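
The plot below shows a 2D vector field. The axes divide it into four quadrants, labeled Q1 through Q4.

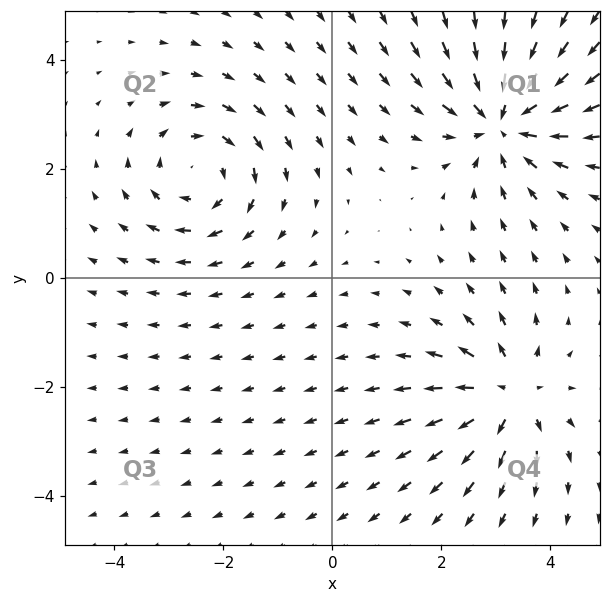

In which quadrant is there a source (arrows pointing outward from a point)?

The source sits at approximately (3.2, -2.1), which lies in quadrant Q4. The divergence there is about +5, positive as expected for a source.

Q4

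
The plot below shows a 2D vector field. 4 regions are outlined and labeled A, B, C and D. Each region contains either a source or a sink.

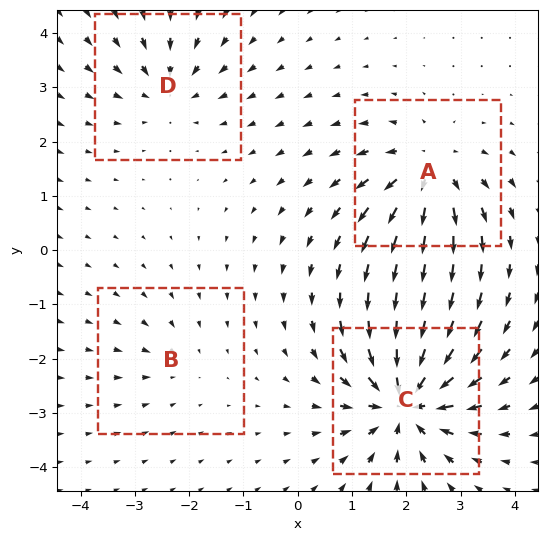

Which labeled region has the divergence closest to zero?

Divergence at each region's feature centre — A: about +6, B: about -2, C: about -8, D: about -4. Region B is closest to zero.

B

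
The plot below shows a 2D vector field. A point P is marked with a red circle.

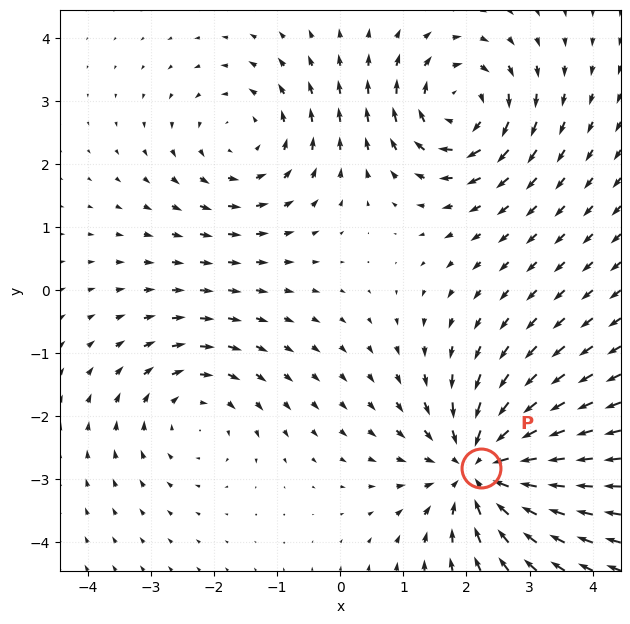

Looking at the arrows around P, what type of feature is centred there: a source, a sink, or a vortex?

sink

At P (2.2, -2.8) the arrows converge inward. Divergence about -5, curl ≈0 — negative divergence with near-zero curl is a sink.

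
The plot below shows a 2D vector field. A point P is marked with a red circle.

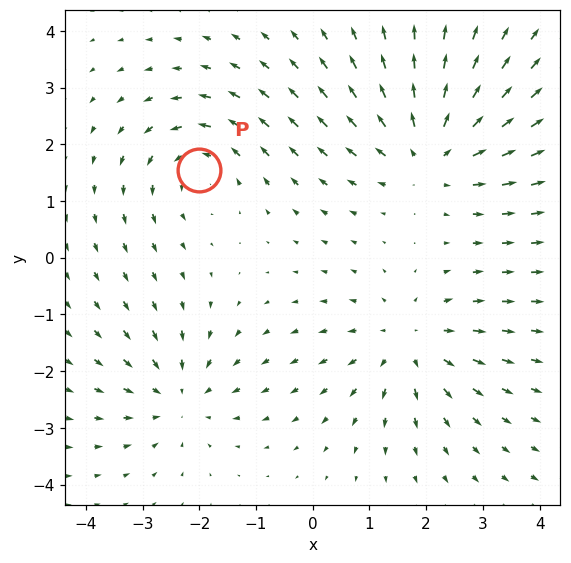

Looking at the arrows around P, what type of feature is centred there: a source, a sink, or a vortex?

At P (-2.0, 1.5) the arrows circulate counterclockwise. Divergence ≈0, curl about +4 — near-zero divergence with nonzero curl is a vortex.

vortex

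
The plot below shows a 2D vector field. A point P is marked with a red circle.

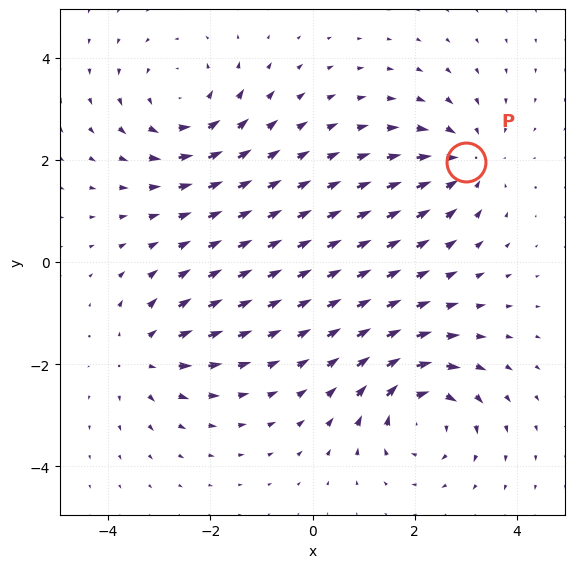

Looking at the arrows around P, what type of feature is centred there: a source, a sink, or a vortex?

At P (3.0, 2.0) the arrows converge inward. Divergence about -4, curl ≈0 — negative divergence with near-zero curl is a sink.

sink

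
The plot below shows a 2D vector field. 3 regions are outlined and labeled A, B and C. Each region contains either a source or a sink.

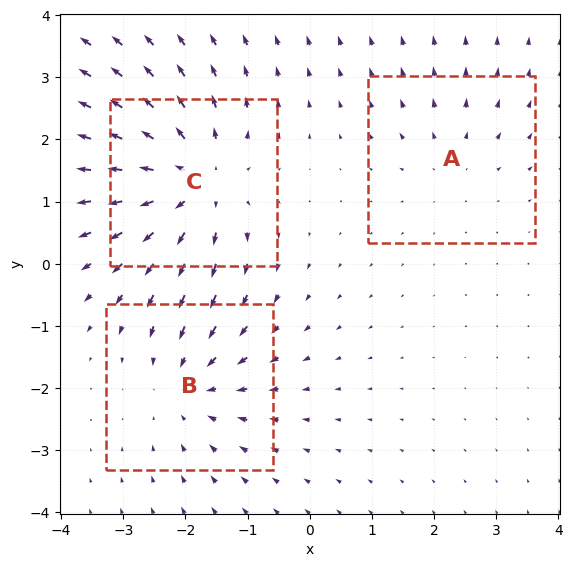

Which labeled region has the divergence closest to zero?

Divergence at each region's feature centre — A: about +2, B: about -3, C: about +5. Region A is closest to zero.

A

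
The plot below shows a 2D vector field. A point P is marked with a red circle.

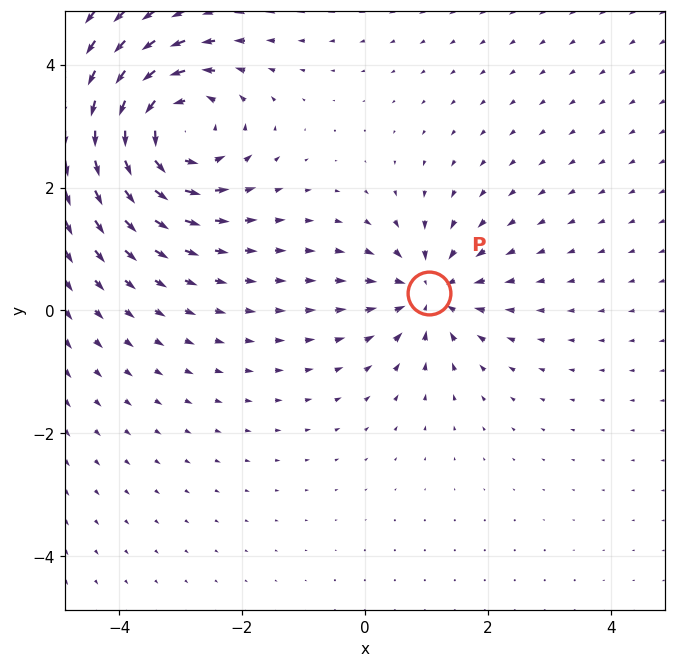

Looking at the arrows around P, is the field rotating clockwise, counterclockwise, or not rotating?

not rotating

Near P at (1.0, 0.3) the arrows show no circulation. The curl there is ≈0.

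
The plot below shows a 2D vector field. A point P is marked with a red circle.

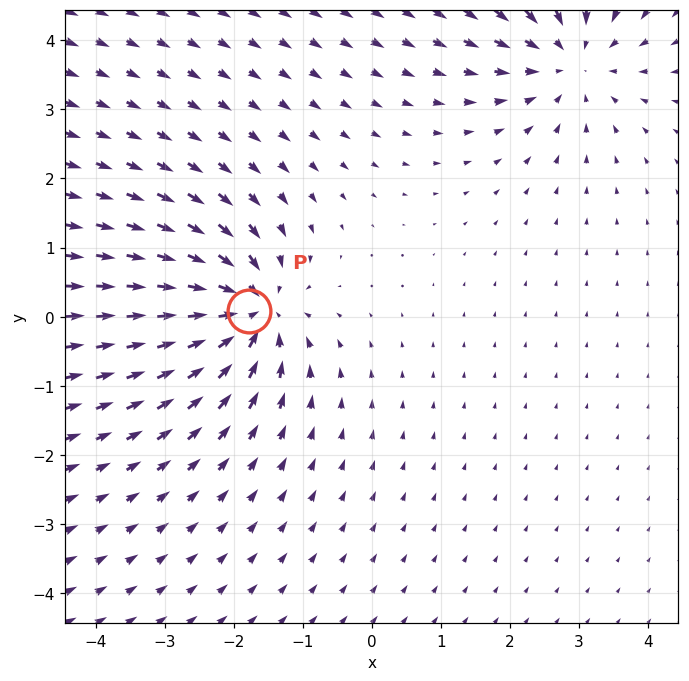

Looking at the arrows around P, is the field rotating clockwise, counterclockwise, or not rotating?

not rotating

Near P at (-1.8, 0.1) the arrows show no circulation. The curl there is ≈0.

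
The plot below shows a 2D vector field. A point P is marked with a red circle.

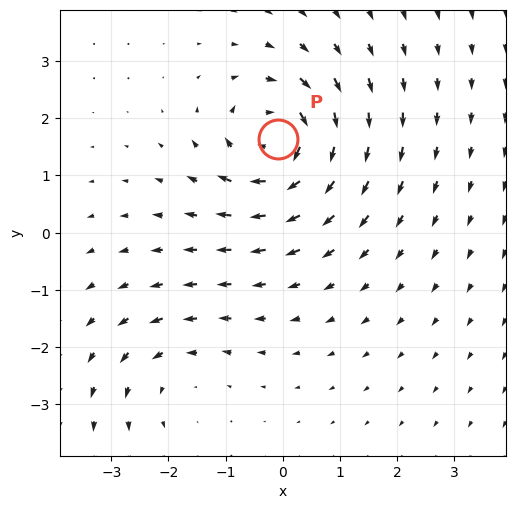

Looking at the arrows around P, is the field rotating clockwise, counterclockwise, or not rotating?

clockwise

Near P at (-0.1, 1.6) the arrows circulate clockwise. The curl (z-component) there is about -7; negative curl means clockwise rotation.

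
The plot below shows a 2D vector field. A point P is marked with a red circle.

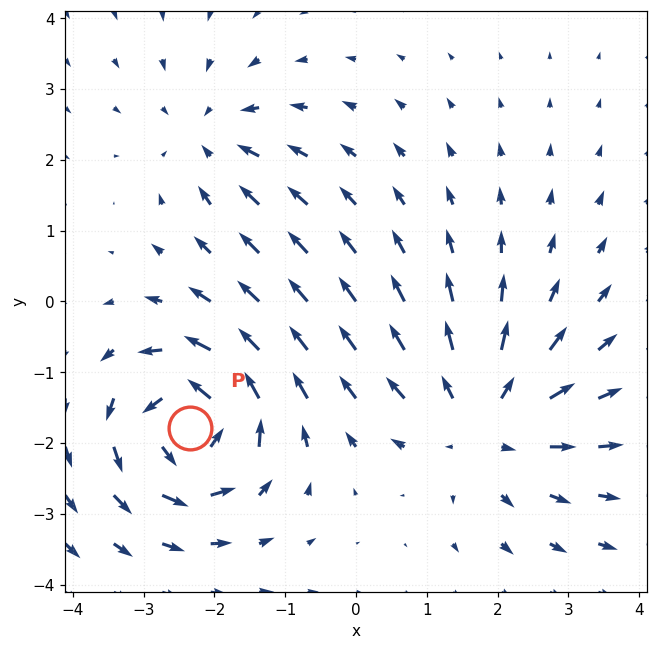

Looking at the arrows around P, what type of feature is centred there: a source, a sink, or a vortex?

vortex

At P (-2.4, -1.8) the arrows circulate counterclockwise. Divergence ≈0, curl about +7 — near-zero divergence with nonzero curl is a vortex.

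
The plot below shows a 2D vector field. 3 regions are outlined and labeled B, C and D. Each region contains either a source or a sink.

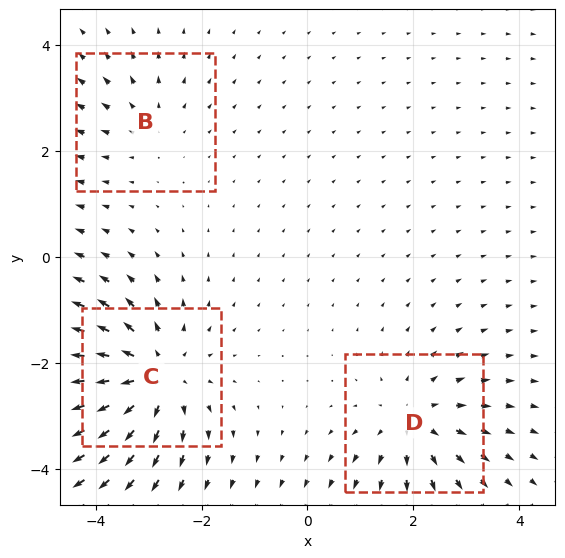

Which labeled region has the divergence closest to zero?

B

Divergence at each region's feature centre — B: about +2, C: about +5, D: about +3. Region B is closest to zero.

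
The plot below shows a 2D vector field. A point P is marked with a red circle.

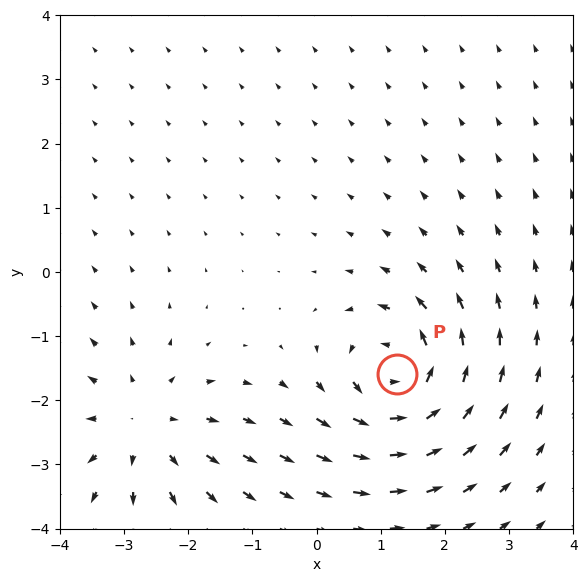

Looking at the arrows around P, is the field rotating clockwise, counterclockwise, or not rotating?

Near P at (1.3, -1.6) the arrows circulate counterclockwise. The curl (z-component) there is about +7; positive curl means counterclockwise rotation.

counterclockwise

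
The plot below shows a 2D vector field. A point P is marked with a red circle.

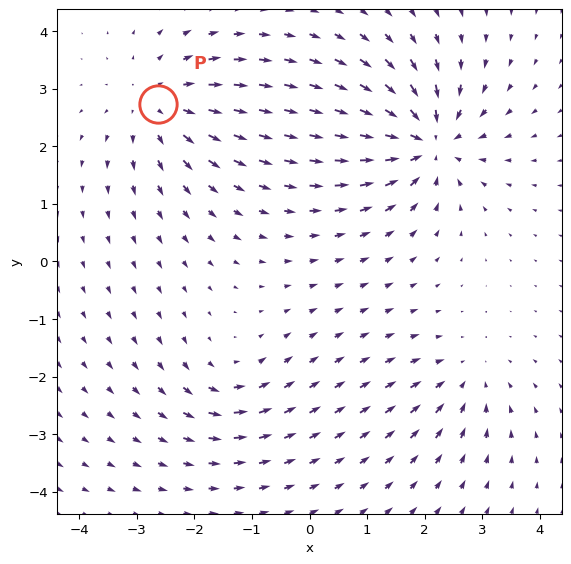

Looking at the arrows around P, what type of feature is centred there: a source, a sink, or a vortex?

At P (-2.6, 2.7) the arrows spread outward. Divergence about +4, curl ≈0 — positive divergence with near-zero curl is a source.

source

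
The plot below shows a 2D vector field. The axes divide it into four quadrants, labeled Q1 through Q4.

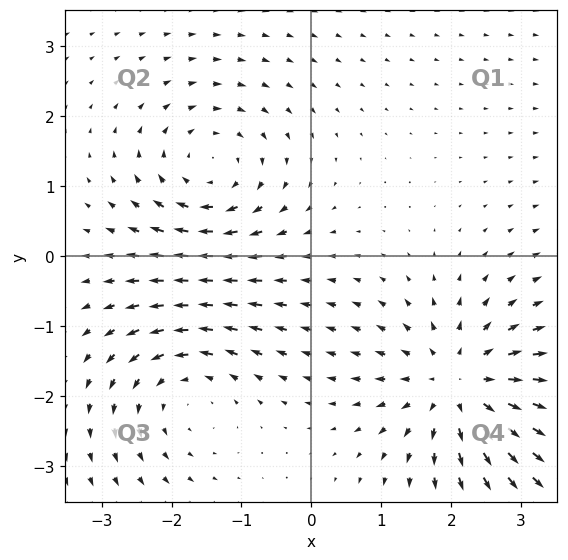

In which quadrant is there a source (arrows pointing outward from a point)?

Q4

The source sits at approximately (2.1, -1.8), which lies in quadrant Q4. The divergence there is about +5, positive as expected for a source.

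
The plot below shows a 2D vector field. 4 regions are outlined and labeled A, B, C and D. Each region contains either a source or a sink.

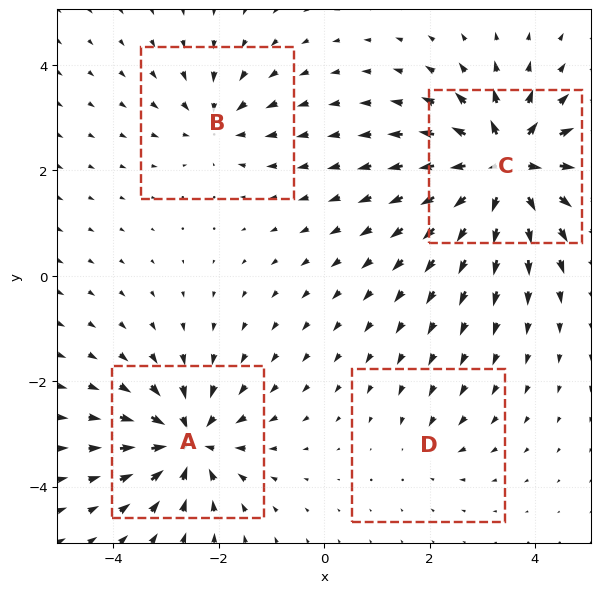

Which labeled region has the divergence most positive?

C

Divergence at each region's feature centre — A: about -6, B: about -4, C: about +9, D: about -2. Region C is most positive.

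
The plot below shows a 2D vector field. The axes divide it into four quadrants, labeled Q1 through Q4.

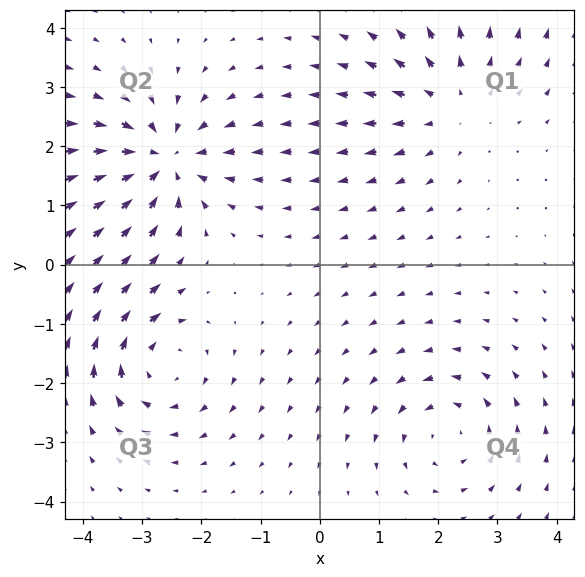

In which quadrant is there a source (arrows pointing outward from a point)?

The source sits at approximately (2.2, 2.7), which lies in quadrant Q1. The divergence there is about +3, positive as expected for a source.

Q1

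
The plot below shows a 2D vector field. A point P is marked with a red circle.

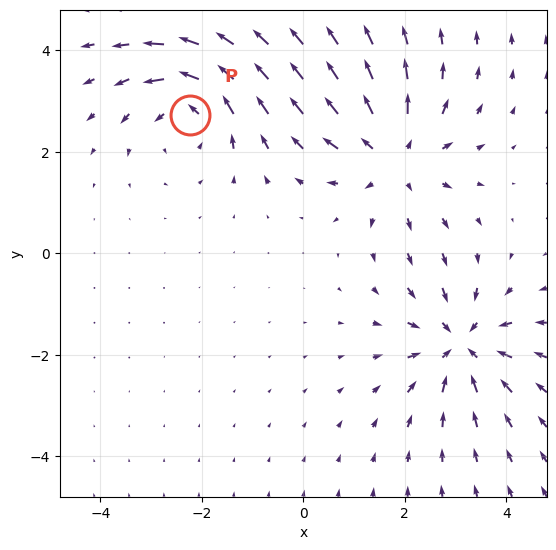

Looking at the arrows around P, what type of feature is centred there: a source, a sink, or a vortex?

At P (-2.2, 2.7) the arrows circulate counterclockwise. Divergence ≈0, curl about +5 — near-zero divergence with nonzero curl is a vortex.

vortex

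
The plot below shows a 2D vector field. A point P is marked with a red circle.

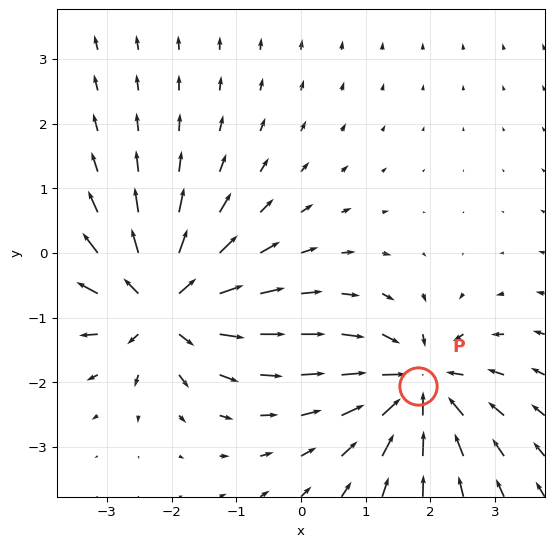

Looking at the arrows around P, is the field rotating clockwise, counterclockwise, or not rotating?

Near P at (1.8, -2.0) the arrows show no circulation. The curl there is ≈0.

not rotating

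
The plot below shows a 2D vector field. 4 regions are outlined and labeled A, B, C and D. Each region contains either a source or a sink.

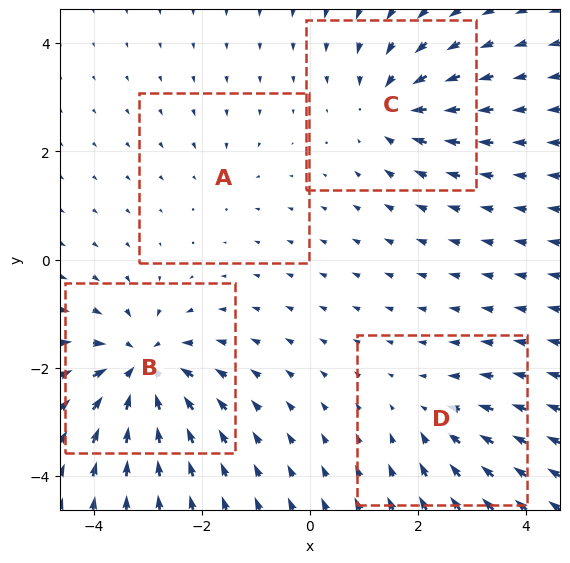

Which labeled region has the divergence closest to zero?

A

Divergence at each region's feature centre — A: about -2, B: about -7, C: about -5, D: about -3. Region A is closest to zero.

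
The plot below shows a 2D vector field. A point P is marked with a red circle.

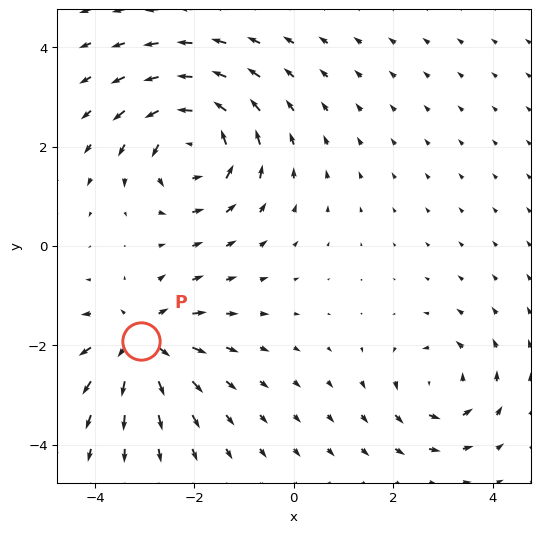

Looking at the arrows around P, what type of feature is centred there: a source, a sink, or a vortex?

At P (-3.1, -1.9) the arrows spread outward. Divergence about +5, curl ≈0 — positive divergence with near-zero curl is a source.

source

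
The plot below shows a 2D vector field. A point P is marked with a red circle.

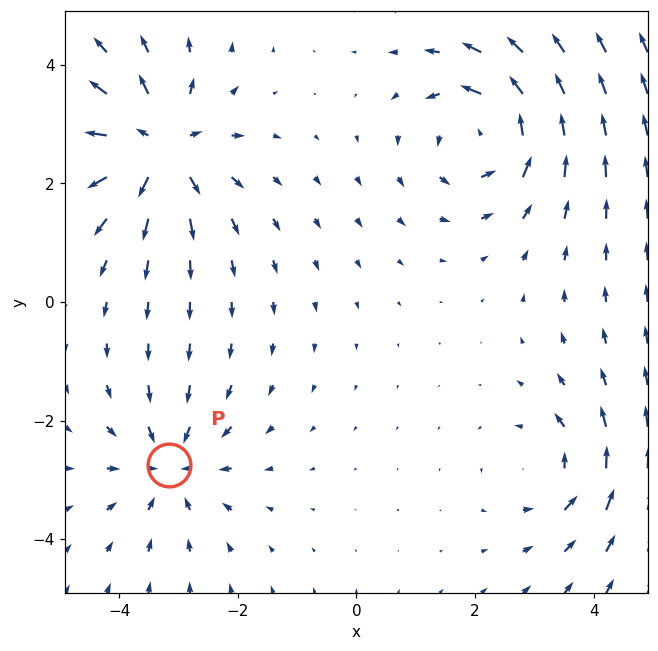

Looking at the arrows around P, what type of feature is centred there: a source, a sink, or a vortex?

sink

At P (-3.2, -2.8) the arrows converge inward. Divergence about -4, curl ≈0 — negative divergence with near-zero curl is a sink.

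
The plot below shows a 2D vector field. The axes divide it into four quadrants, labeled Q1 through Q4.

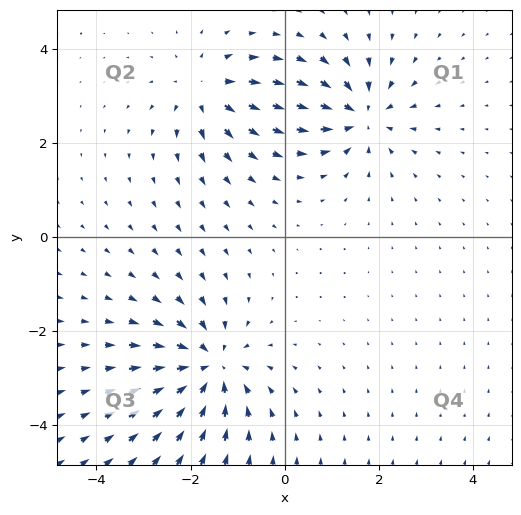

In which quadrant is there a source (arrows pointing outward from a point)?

The source sits at approximately (-1.7, 3.1), which lies in quadrant Q2. The divergence there is about +4, positive as expected for a source.

Q2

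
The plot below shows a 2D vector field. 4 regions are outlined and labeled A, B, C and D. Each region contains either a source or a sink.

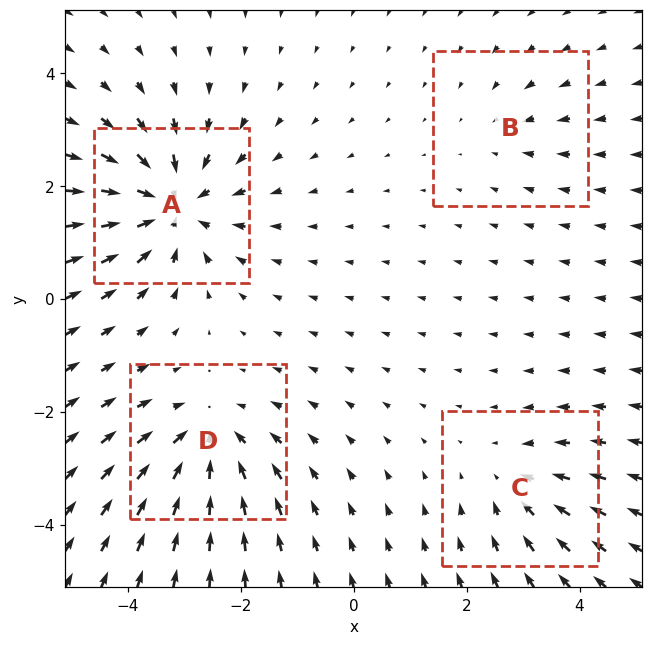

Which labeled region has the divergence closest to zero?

B

Divergence at each region's feature centre — A: about -7, B: about -2, C: about -3, D: about -5. Region B is closest to zero.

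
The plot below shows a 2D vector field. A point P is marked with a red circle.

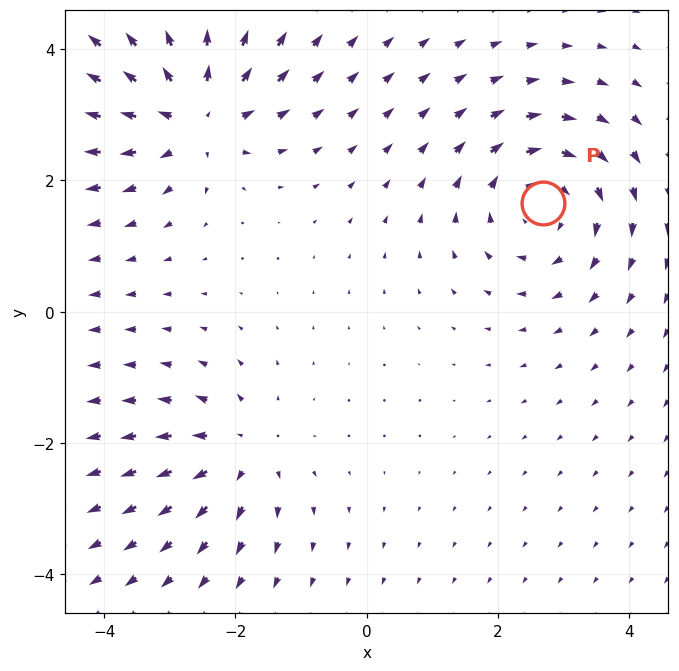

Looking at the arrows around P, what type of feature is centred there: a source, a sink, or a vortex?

vortex

At P (2.7, 1.7) the arrows circulate clockwise. Divergence ≈0, curl about -4 — near-zero divergence with nonzero curl is a vortex.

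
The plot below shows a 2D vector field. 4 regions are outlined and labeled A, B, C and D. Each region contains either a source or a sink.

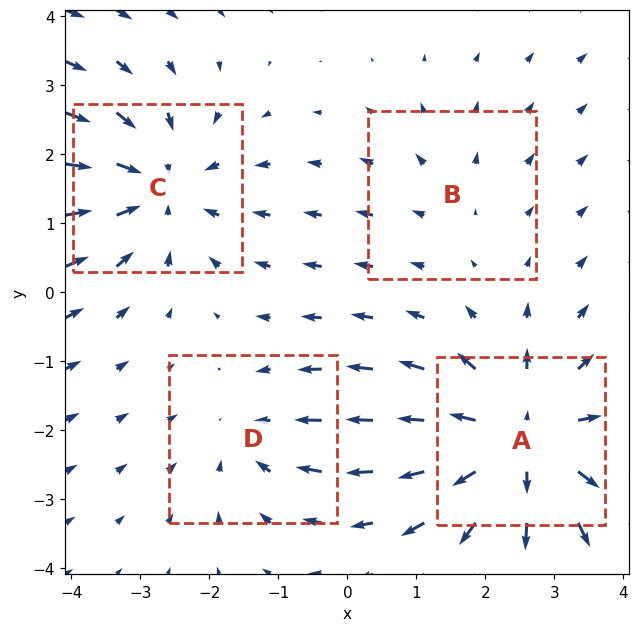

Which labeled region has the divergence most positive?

Divergence at each region's feature centre — A: about +5, B: about +2, C: about -4, D: about -3. Region A is most positive.

A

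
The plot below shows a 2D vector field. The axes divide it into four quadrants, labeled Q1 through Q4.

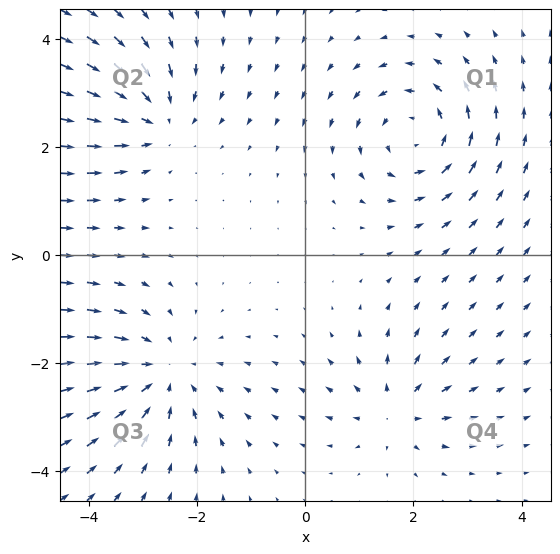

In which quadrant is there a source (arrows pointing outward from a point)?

Q4

The source sits at approximately (1.7, -2.9), which lies in quadrant Q4. The divergence there is about +4, positive as expected for a source.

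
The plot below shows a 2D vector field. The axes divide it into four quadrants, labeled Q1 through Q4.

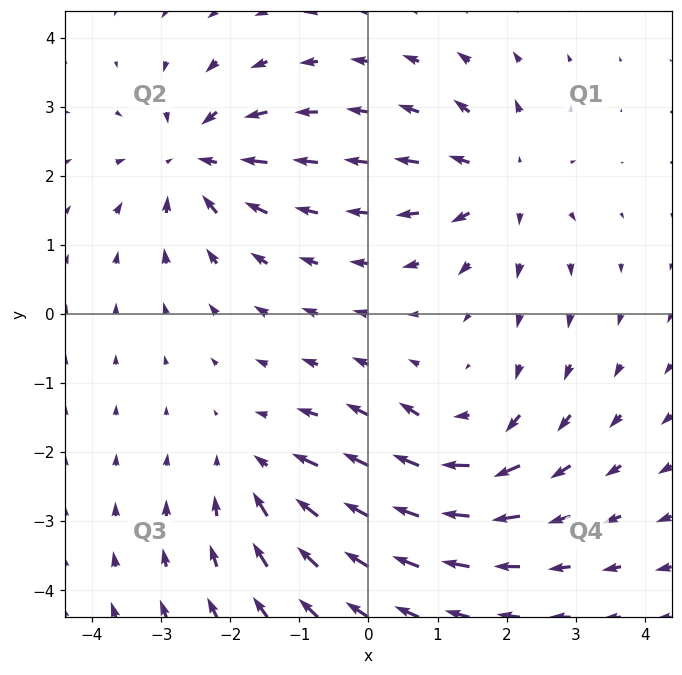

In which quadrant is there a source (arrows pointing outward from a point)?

The source sits at approximately (1.9, 1.9), which lies in quadrant Q1. The divergence there is about +5, positive as expected for a source.

Q1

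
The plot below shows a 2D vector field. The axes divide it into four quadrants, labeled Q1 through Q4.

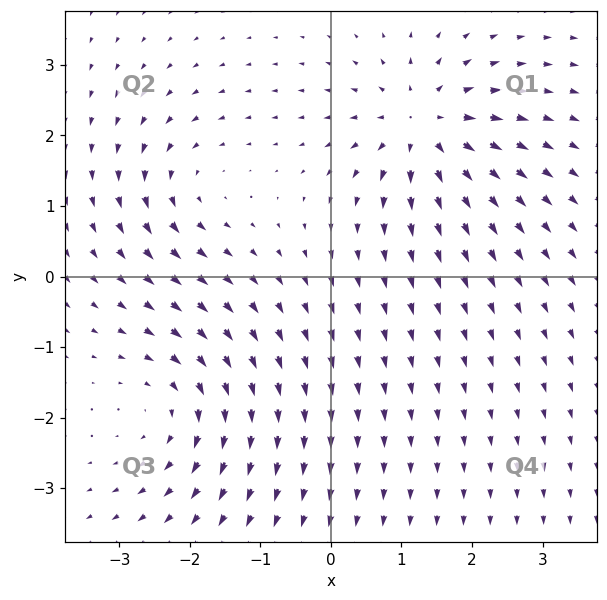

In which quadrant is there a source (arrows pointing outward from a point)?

The source sits at approximately (1.3, 2.1), which lies in quadrant Q1. The divergence there is about +6, positive as expected for a source.

Q1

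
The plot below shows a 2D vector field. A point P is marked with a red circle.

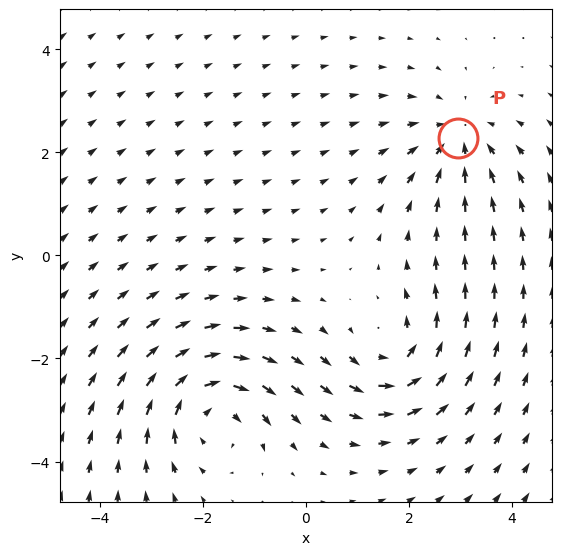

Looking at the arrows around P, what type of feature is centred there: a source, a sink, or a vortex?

At P (2.9, 2.3) the arrows converge inward. Divergence about -3, curl ≈0 — negative divergence with near-zero curl is a sink.

sink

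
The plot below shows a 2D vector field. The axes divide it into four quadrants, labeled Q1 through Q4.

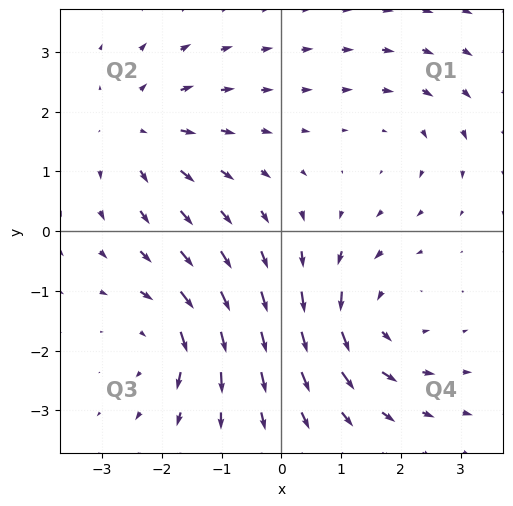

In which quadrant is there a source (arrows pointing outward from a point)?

Q2

The source sits at approximately (-2.4, 1.7), which lies in quadrant Q2. The divergence there is about +4, positive as expected for a source.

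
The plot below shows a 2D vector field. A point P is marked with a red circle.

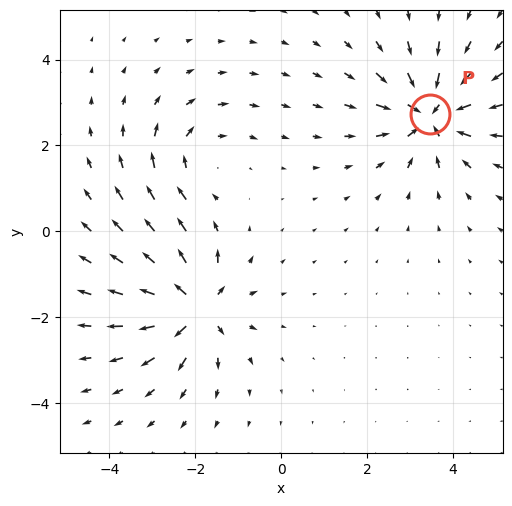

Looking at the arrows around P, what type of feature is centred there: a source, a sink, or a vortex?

sink

At P (3.5, 2.7) the arrows converge inward. Divergence about -5, curl ≈0 — negative divergence with near-zero curl is a sink.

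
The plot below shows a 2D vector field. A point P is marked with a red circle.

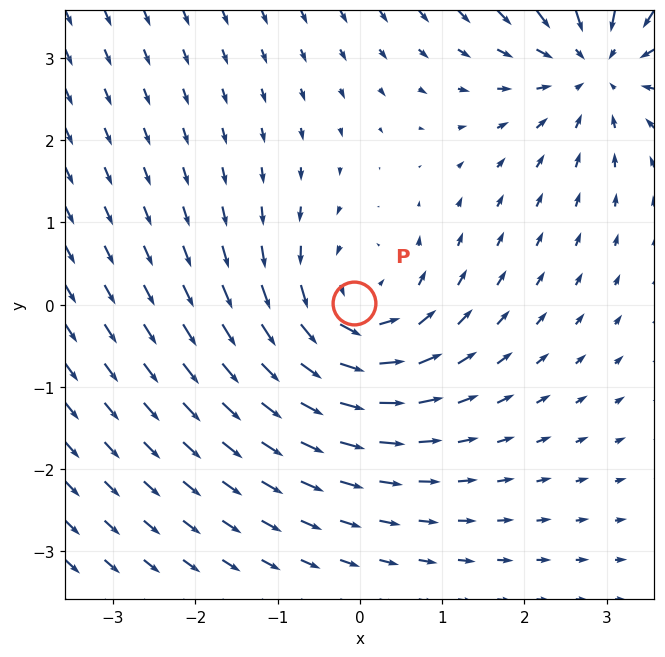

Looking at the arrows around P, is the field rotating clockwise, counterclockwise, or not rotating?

counterclockwise

Near P at (-0.1, 0.0) the arrows circulate counterclockwise. The curl (z-component) there is about +4; positive curl means counterclockwise rotation.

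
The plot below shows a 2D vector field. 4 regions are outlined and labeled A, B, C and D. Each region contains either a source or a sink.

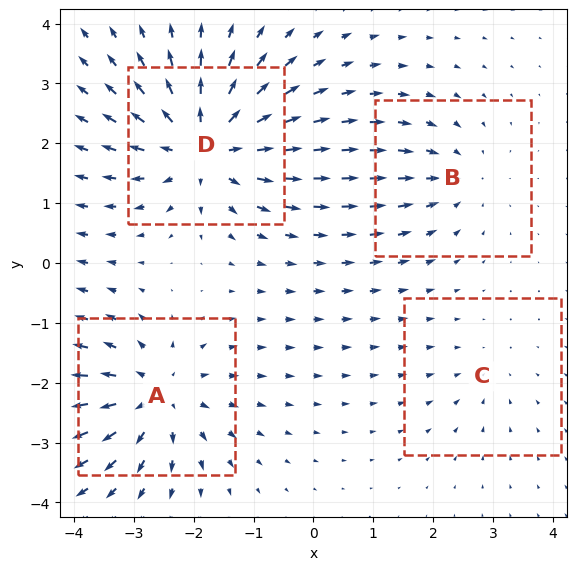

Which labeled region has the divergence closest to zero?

C

Divergence at each region's feature centre — A: about +5, B: about -3, C: about -2, D: about +7. Region C is closest to zero.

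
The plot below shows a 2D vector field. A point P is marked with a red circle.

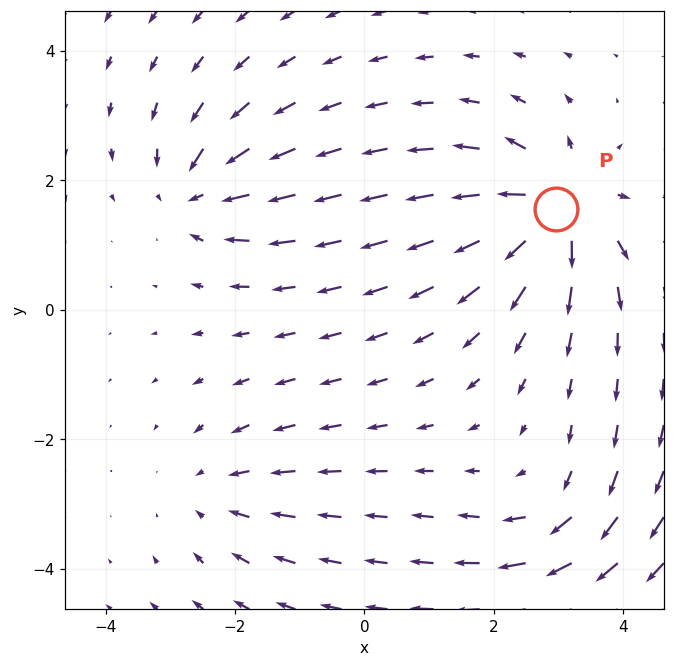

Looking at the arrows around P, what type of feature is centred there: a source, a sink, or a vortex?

At P (3.0, 1.6) the arrows spread outward. Divergence about +7, curl ≈0 — positive divergence with near-zero curl is a source.

source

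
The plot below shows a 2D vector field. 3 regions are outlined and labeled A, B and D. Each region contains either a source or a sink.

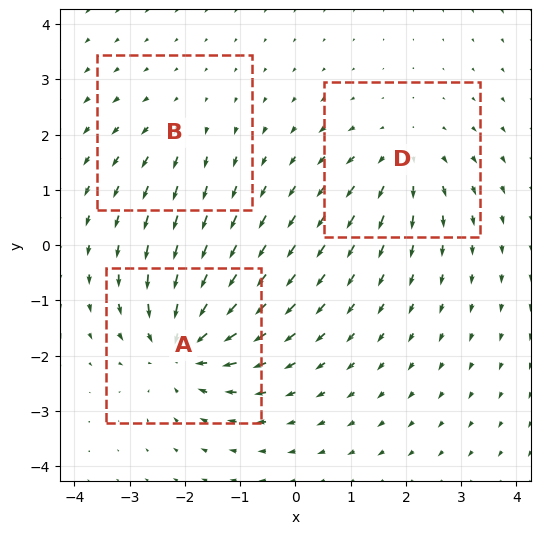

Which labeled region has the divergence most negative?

Divergence at each region's feature centre — A: about -6, B: about +2, D: about +4. Region A is most negative.

A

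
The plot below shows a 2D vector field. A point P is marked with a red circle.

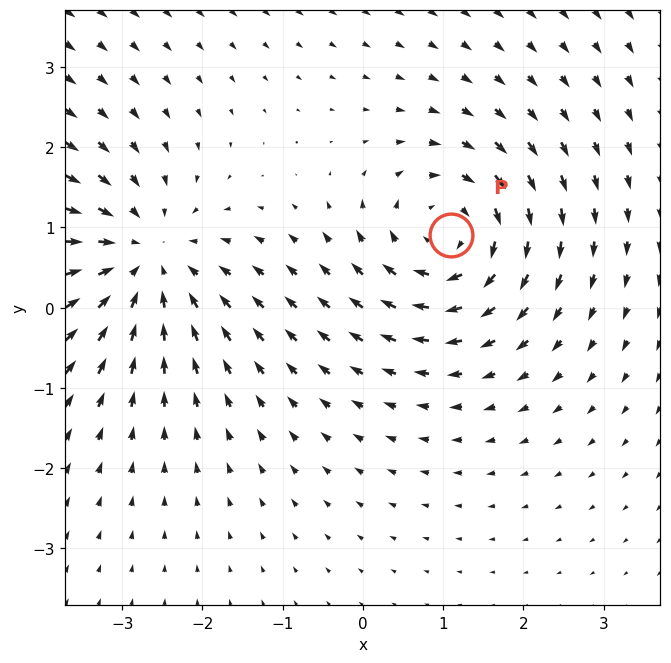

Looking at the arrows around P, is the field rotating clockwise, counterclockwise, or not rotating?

Near P at (1.1, 0.9) the arrows circulate clockwise. The curl (z-component) there is about -4; negative curl means clockwise rotation.

clockwise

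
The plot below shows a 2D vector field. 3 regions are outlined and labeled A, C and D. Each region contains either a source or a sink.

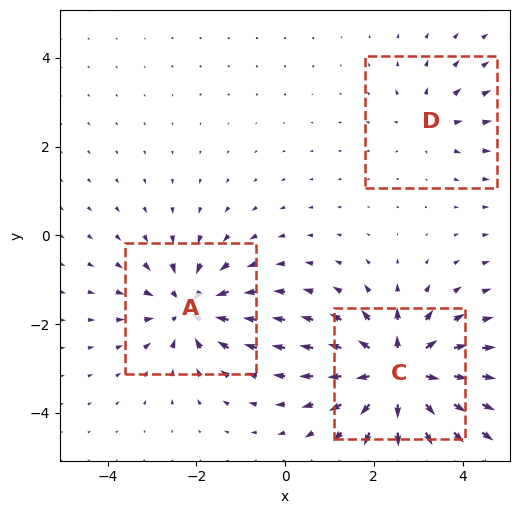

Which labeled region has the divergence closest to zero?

Divergence at each region's feature centre — A: about -4, C: about +6, D: about +2. Region D is closest to zero.

D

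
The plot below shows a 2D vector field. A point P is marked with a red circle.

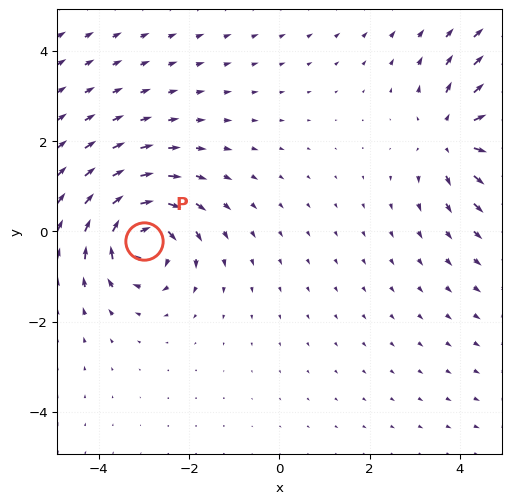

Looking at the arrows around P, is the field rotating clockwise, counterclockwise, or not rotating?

Near P at (-3.0, -0.2) the arrows circulate clockwise. The curl (z-component) there is about -4; negative curl means clockwise rotation.

clockwise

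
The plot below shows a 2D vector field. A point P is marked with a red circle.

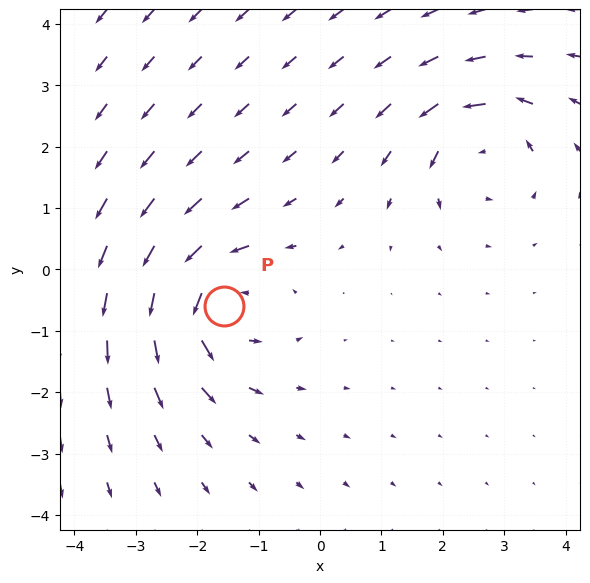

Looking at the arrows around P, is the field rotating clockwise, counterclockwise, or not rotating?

Near P at (-1.6, -0.6) the arrows circulate counterclockwise. The curl (z-component) there is about +5; positive curl means counterclockwise rotation.

counterclockwise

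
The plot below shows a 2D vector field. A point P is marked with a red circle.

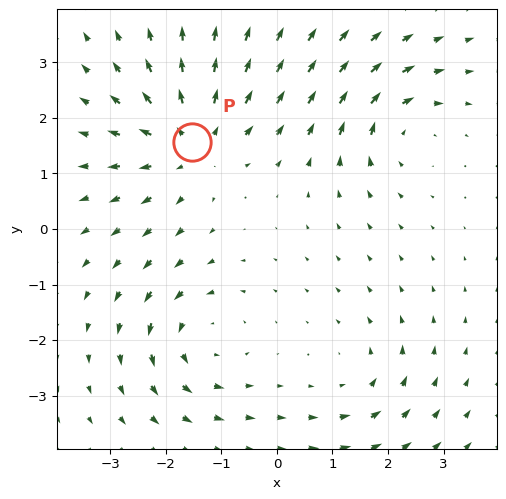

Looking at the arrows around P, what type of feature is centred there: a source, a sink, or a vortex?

source

At P (-1.5, 1.6) the arrows spread outward. Divergence about +4, curl ≈0 — positive divergence with near-zero curl is a source.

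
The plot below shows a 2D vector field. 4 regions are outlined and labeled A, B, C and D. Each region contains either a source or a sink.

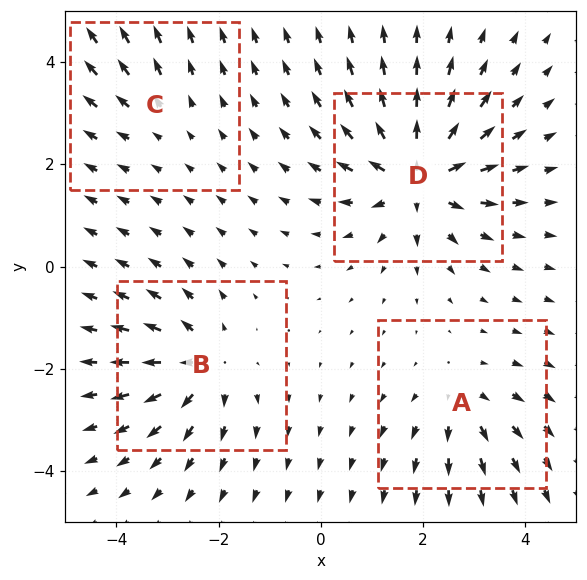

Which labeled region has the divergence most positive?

Divergence at each region's feature centre — A: about +4, B: about +5, C: about +2, D: about +8. Region D is most positive.

D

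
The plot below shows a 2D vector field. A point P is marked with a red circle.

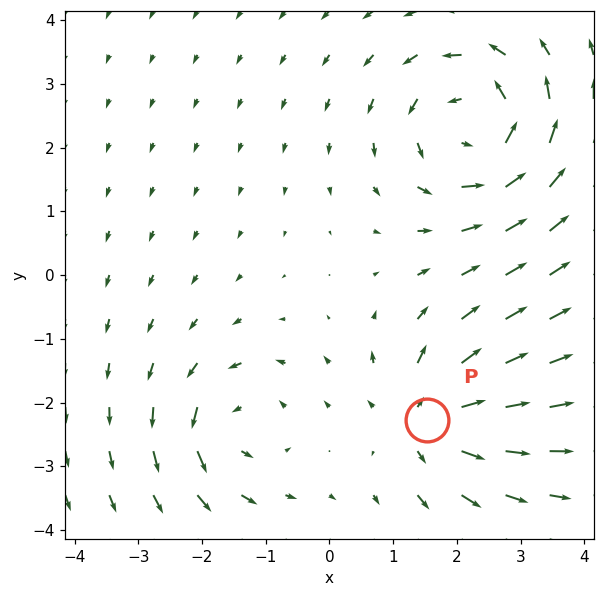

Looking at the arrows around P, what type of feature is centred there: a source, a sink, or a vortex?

source

At P (1.5, -2.3) the arrows spread outward. Divergence about +5, curl ≈0 — positive divergence with near-zero curl is a source.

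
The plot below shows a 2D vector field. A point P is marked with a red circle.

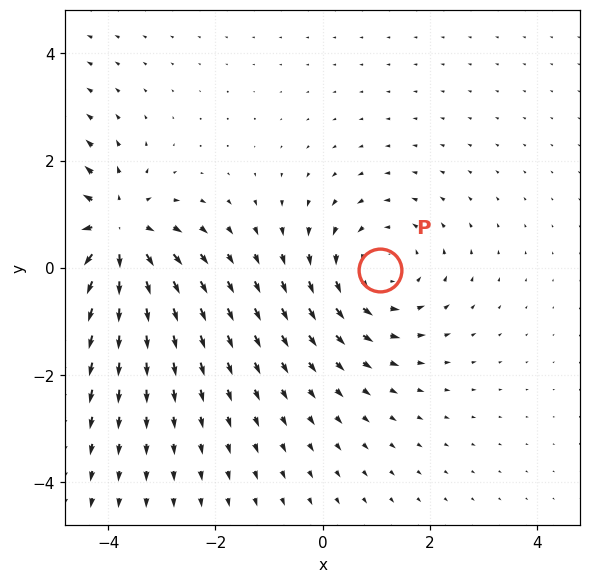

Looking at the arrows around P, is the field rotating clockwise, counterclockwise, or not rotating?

counterclockwise

Near P at (1.1, -0.0) the arrows circulate counterclockwise. The curl (z-component) there is about +2; positive curl means counterclockwise rotation.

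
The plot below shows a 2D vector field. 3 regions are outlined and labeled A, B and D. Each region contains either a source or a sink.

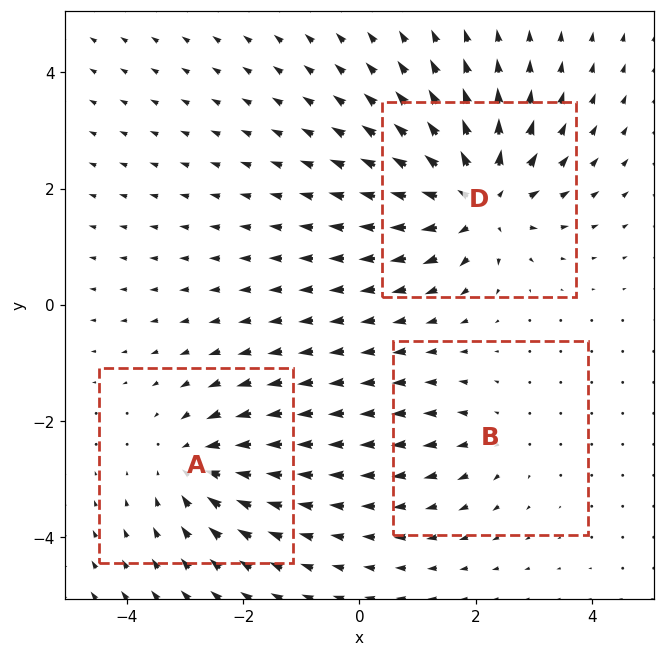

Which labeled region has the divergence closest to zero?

Divergence at each region's feature centre — A: about -4, B: about +2, D: about +6. Region B is closest to zero.

B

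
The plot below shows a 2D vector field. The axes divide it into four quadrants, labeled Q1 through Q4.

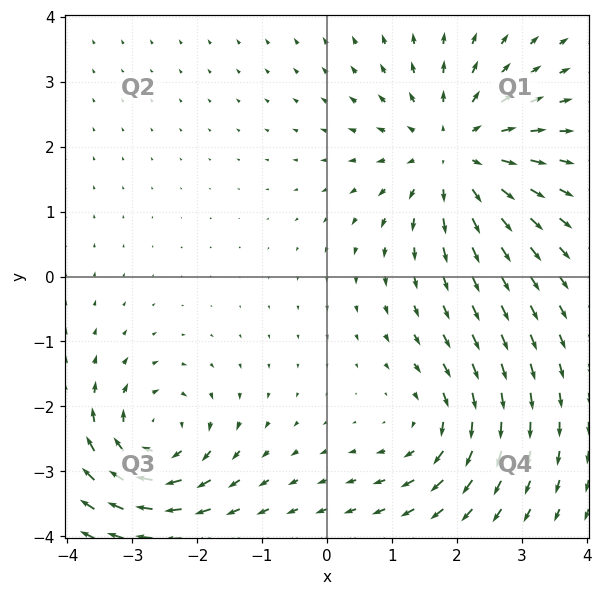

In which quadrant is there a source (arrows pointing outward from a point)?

The source sits at approximately (2.0, 1.9), which lies in quadrant Q1. The divergence there is about +4, positive as expected for a source.

Q1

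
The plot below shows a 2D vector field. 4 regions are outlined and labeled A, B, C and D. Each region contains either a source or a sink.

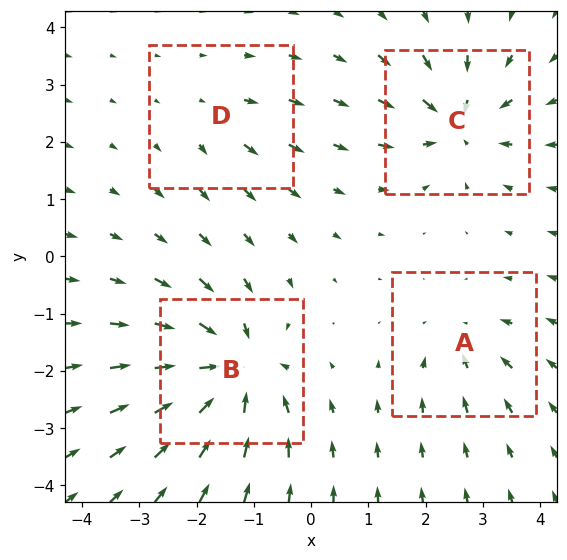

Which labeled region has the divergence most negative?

B

Divergence at each region's feature centre — A: about -4, B: about -9, C: about -7, D: about +3. Region B is most negative.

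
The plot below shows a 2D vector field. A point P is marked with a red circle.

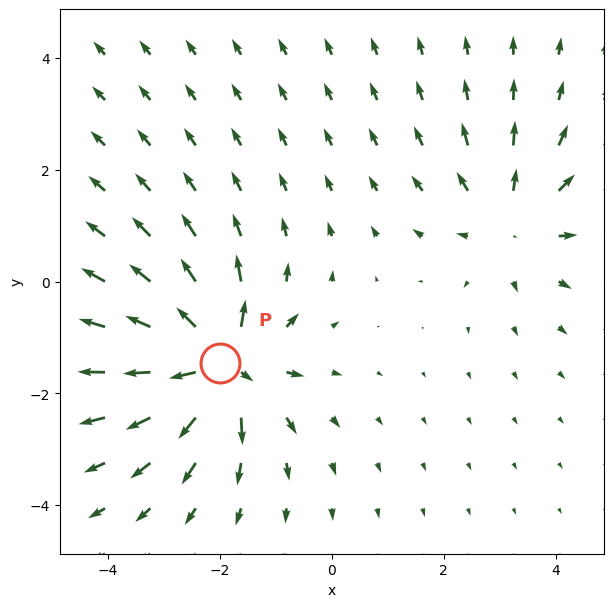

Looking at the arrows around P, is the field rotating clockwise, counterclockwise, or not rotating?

Near P at (-2.0, -1.5) the arrows show no circulation. The curl there is ≈0.

not rotating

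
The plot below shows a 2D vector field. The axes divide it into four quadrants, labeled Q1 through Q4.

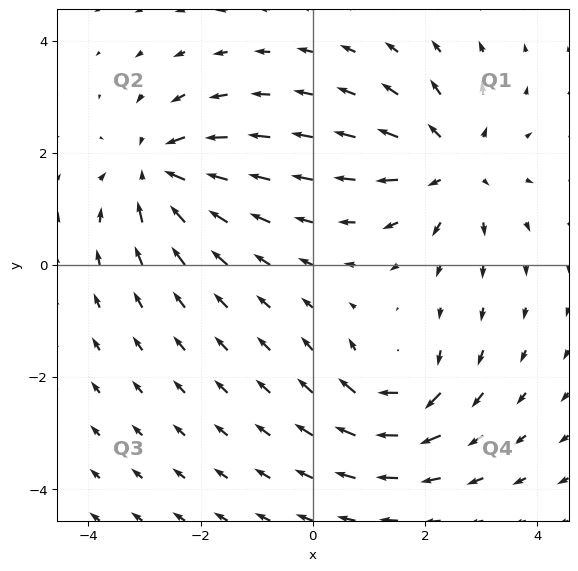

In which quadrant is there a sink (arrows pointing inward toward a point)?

The sink sits at approximately (-2.8, 1.7), which lies in quadrant Q2. The divergence there is about -4, negative as expected for a sink.

Q2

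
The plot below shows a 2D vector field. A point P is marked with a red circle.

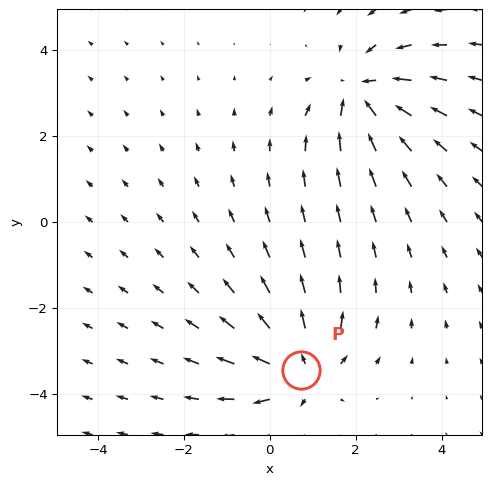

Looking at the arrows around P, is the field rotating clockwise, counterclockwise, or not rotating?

Near P at (0.7, -3.4) the arrows show no circulation. The curl there is ≈0.

not rotating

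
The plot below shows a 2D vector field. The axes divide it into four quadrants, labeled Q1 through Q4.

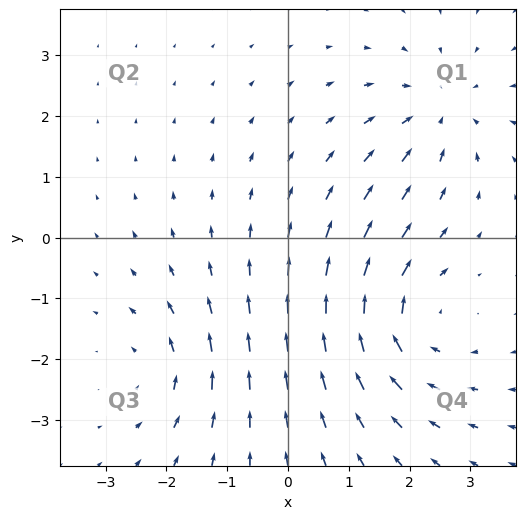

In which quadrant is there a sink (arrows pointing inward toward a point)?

The sink sits at approximately (2.5, 2.1), which lies in quadrant Q1. The divergence there is about -3, negative as expected for a sink.

Q1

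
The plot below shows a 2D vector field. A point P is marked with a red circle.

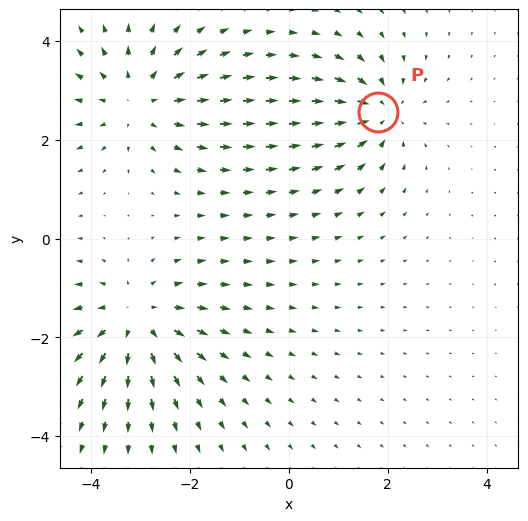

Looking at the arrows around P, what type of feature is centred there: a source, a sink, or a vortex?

At P (1.8, 2.6) the arrows converge inward. Divergence about -5, curl ≈0 — negative divergence with near-zero curl is a sink.

sink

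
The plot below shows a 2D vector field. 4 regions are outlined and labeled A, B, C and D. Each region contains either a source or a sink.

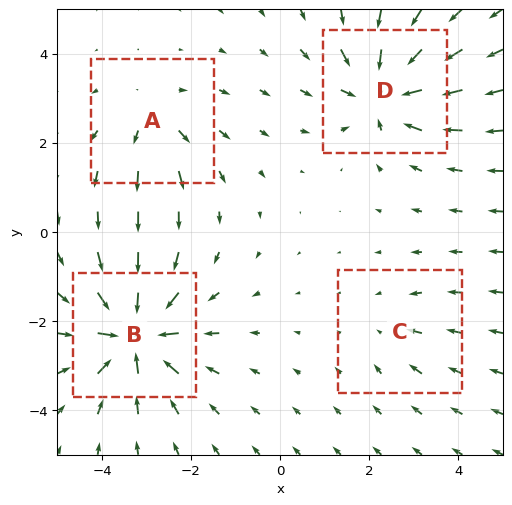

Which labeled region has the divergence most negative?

Divergence at each region's feature centre — A: about +4, B: about -7, C: about -2, D: about -6. Region B is most negative.

B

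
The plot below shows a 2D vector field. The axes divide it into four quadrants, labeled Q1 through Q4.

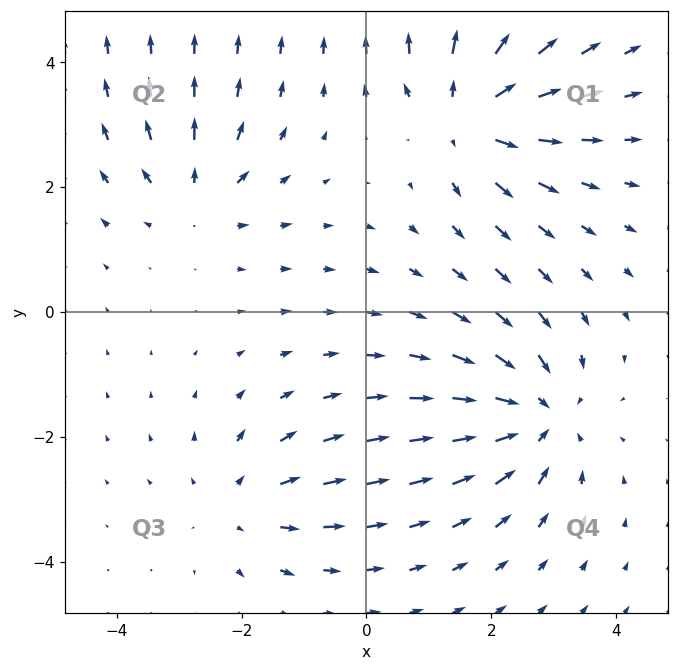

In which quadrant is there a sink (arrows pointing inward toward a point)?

The sink sits at approximately (2.7, -1.7), which lies in quadrant Q4. The divergence there is about -5, negative as expected for a sink.

Q4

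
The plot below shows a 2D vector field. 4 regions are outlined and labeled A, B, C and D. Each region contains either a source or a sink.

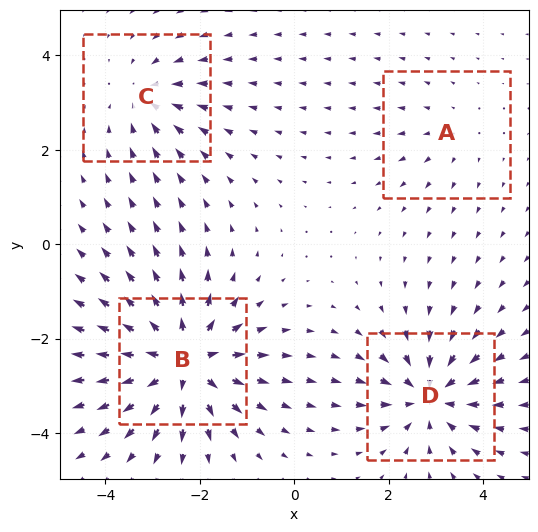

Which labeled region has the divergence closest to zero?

Divergence at each region's feature centre — A: about +2, B: about +7, C: about -4, D: about -6. Region A is closest to zero.

A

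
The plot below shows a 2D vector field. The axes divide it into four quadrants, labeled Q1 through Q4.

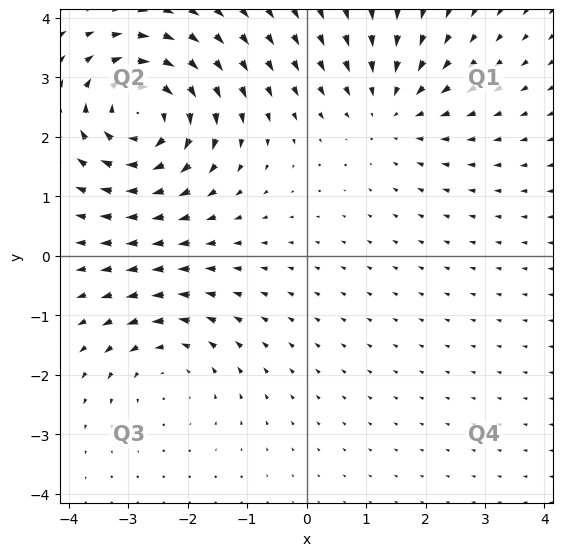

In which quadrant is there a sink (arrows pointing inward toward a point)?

Q1

The sink sits at approximately (1.4, 2.5), which lies in quadrant Q1. The divergence there is about -3, negative as expected for a sink.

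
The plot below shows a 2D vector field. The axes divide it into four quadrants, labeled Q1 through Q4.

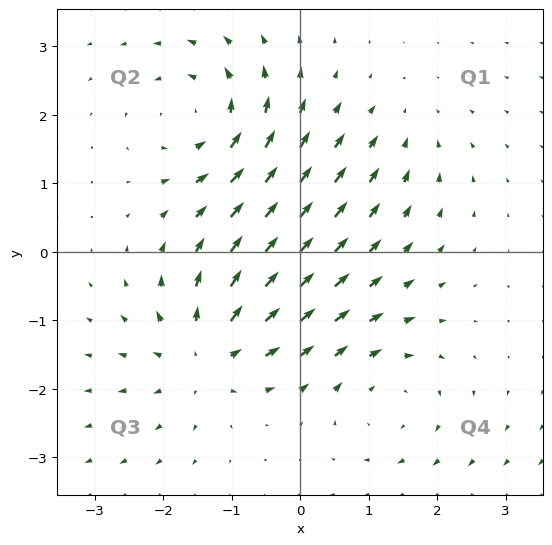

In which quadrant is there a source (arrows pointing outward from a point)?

The source sits at approximately (-1.4, -1.5), which lies in quadrant Q3. The divergence there is about +6, positive as expected for a source.

Q3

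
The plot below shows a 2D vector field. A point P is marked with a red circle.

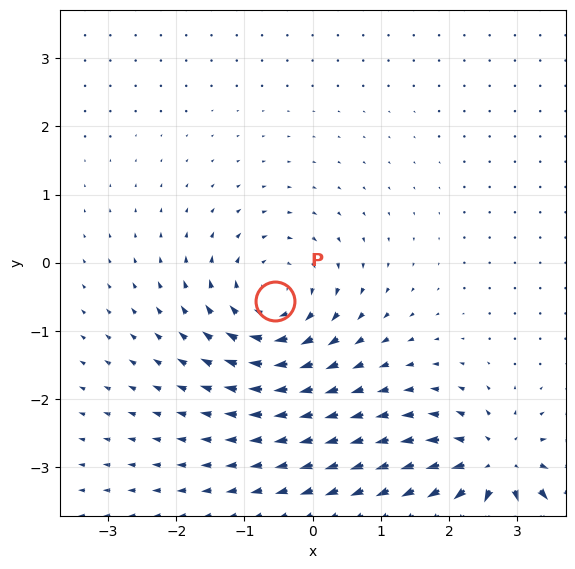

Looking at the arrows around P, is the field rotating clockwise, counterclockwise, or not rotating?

Near P at (-0.6, -0.6) the arrows circulate clockwise. The curl (z-component) there is about -4; negative curl means clockwise rotation.

clockwise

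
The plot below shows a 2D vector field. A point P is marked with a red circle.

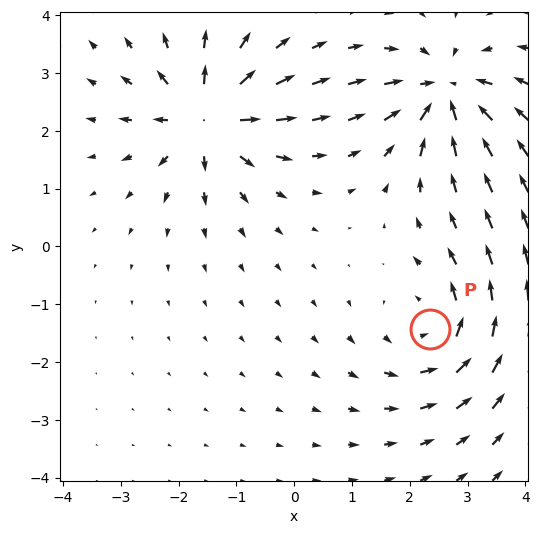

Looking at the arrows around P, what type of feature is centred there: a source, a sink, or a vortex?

At P (2.4, -1.4) the arrows circulate counterclockwise. Divergence ≈0, curl about +4 — near-zero divergence with nonzero curl is a vortex.

vortex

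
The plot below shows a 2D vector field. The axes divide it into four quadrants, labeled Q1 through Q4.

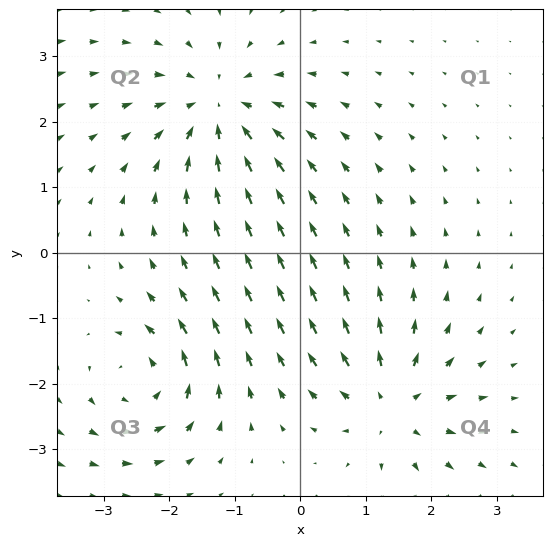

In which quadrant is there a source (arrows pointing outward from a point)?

The source sits at approximately (1.4, -2.3), which lies in quadrant Q4. The divergence there is about +3, positive as expected for a source.

Q4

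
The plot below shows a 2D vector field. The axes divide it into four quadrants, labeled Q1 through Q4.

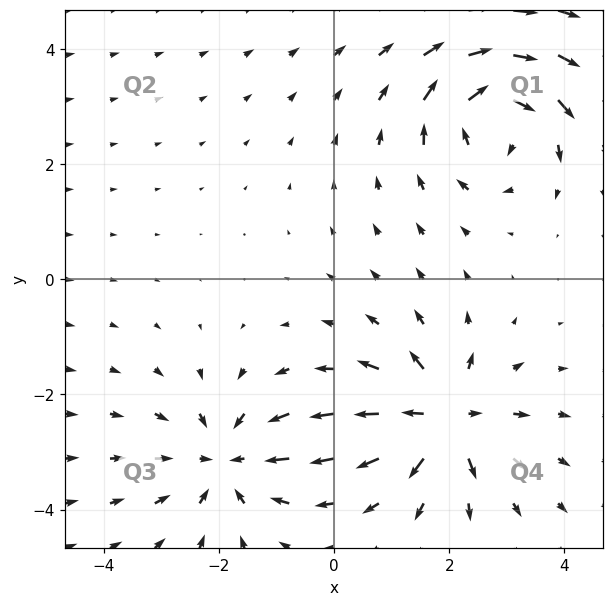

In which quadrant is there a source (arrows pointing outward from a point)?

Q4

The source sits at approximately (1.9, -2.4), which lies in quadrant Q4. The divergence there is about +6, positive as expected for a source.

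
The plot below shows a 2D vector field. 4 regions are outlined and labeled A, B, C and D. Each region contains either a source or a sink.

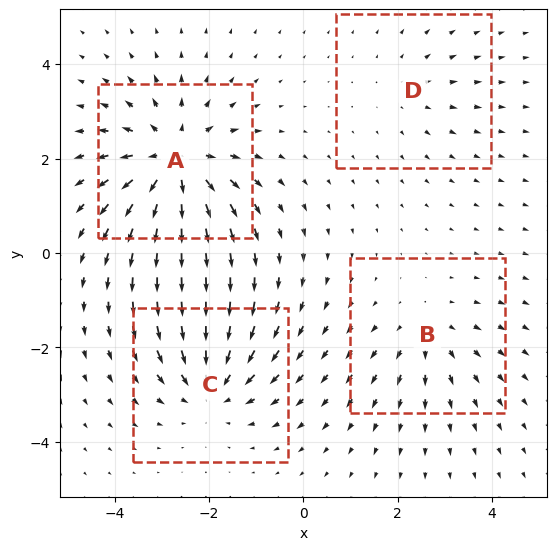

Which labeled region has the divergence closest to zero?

D

Divergence at each region's feature centre — A: about +6, B: about +3, C: about -4, D: about +2. Region D is closest to zero.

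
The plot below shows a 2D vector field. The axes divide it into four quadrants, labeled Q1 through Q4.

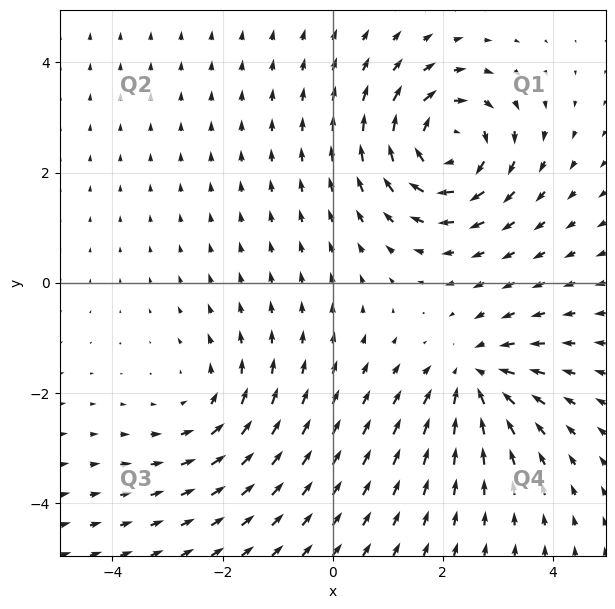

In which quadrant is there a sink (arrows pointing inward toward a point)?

The sink sits at approximately (2.6, -1.7), which lies in quadrant Q4. The divergence there is about -4, negative as expected for a sink.

Q4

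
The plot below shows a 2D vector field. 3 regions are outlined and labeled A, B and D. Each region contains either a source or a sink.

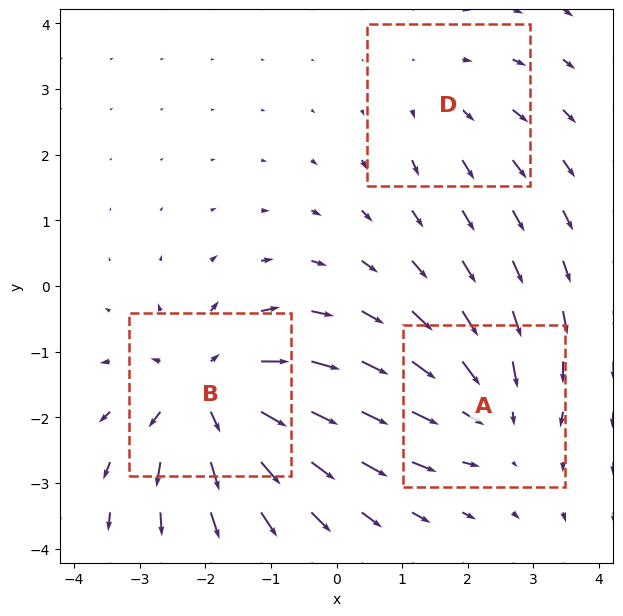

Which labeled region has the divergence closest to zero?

D

Divergence at each region's feature centre — A: about -3, B: about +5, D: about +2. Region D is closest to zero.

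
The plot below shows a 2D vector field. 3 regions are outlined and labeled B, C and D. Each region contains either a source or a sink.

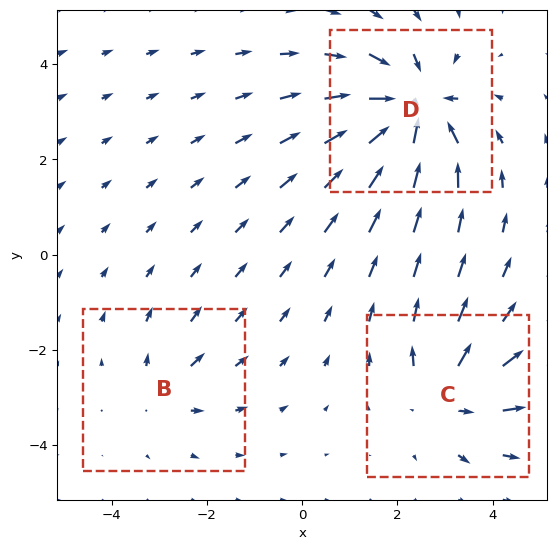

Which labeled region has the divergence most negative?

Divergence at each region's feature centre — B: about +2, C: about +4, D: about -6. Region D is most negative.

D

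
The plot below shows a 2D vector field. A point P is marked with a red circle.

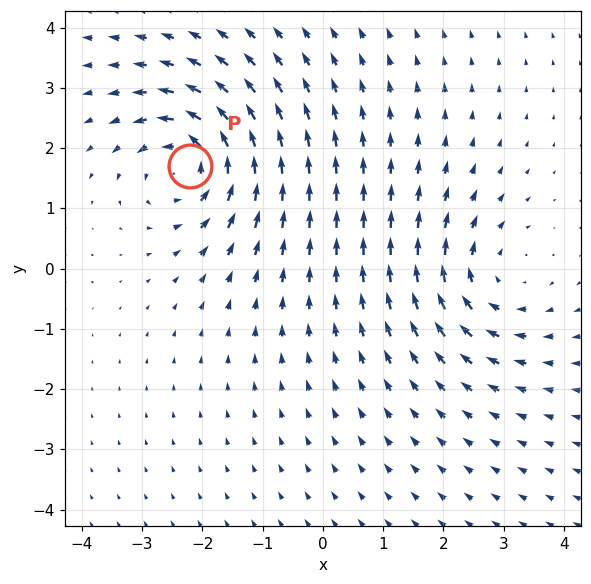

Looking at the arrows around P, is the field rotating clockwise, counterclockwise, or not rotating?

Near P at (-2.2, 1.7) the arrows circulate counterclockwise. The curl (z-component) there is about +6; positive curl means counterclockwise rotation.

counterclockwise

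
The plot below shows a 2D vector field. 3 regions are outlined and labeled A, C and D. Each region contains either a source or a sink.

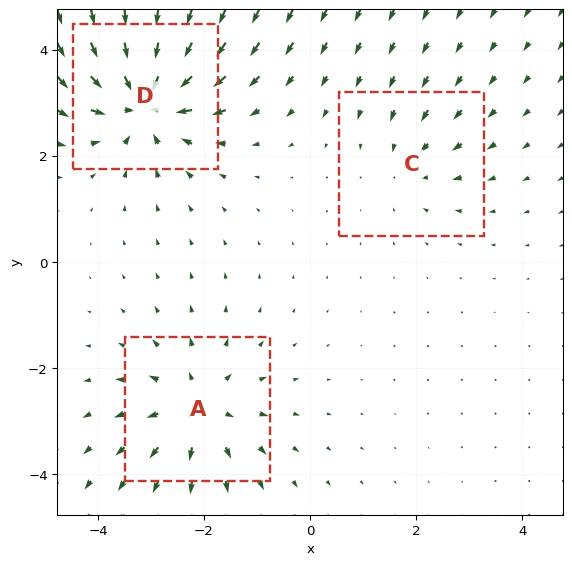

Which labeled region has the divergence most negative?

D

Divergence at each region's feature centre — A: about +4, C: about -2, D: about -6. Region D is most negative.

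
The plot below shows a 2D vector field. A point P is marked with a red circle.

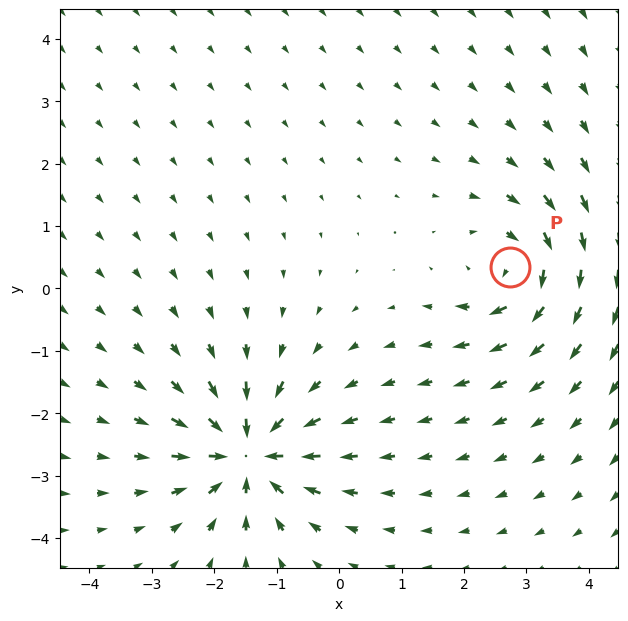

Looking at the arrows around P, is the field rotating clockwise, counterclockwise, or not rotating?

Near P at (2.7, 0.3) the arrows circulate clockwise. The curl (z-component) there is about -4; negative curl means clockwise rotation.

clockwise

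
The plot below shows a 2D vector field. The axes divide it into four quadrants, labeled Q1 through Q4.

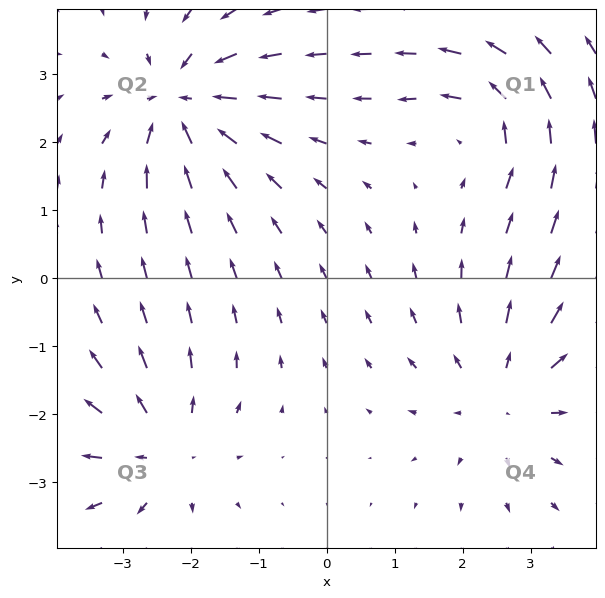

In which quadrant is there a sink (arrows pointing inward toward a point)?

The sink sits at approximately (-2.1, 2.6), which lies in quadrant Q2. The divergence there is about -6, negative as expected for a sink.

Q2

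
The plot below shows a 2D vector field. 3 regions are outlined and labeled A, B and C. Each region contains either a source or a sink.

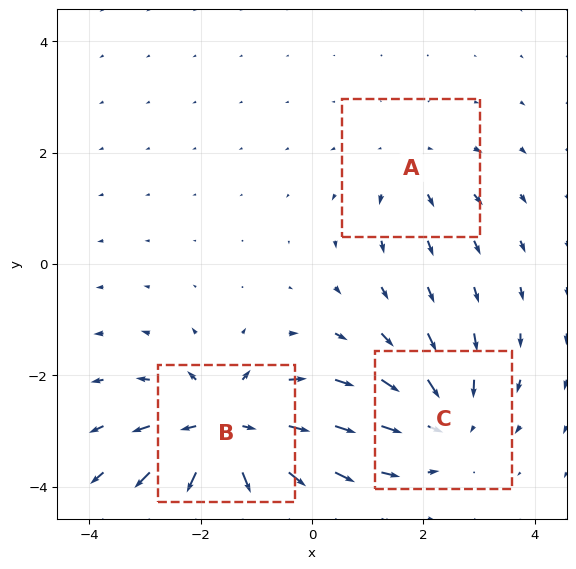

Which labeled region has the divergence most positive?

Divergence at each region's feature centre — A: about +2, B: about +5, C: about -3. Region B is most positive.

B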